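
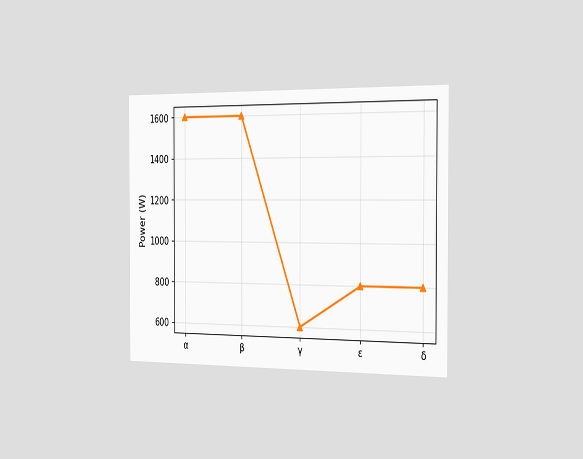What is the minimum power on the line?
600W

The chart is viewed slightly from the right. The lowest point is at γ, and reading across to the y-axis gives 600W.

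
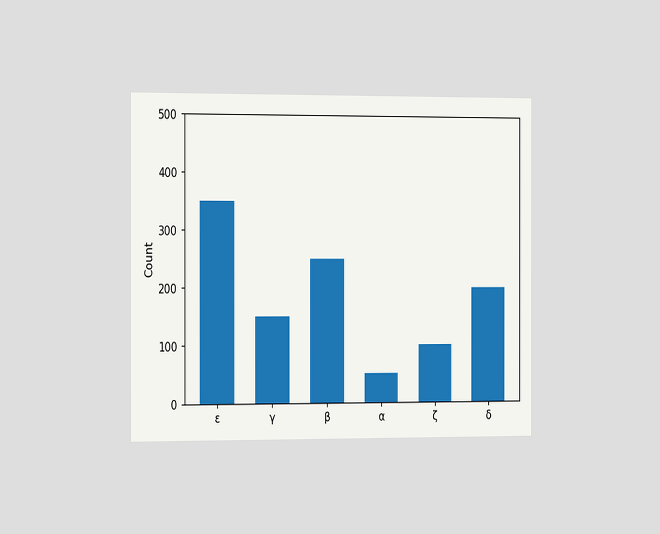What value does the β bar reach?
250

The chart is viewed slightly from the left. Reading along the chart's y-axis, the β bar reaches 250.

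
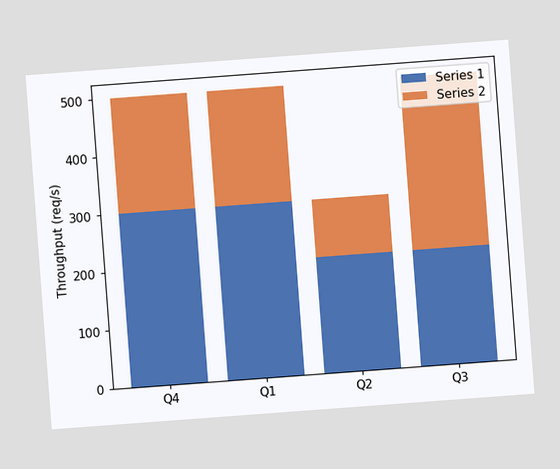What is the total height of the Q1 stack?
The chart is tilted about 4° counter-clockwise. The Q1 stack's top reaches 500req/s on the y-axis.

500req/s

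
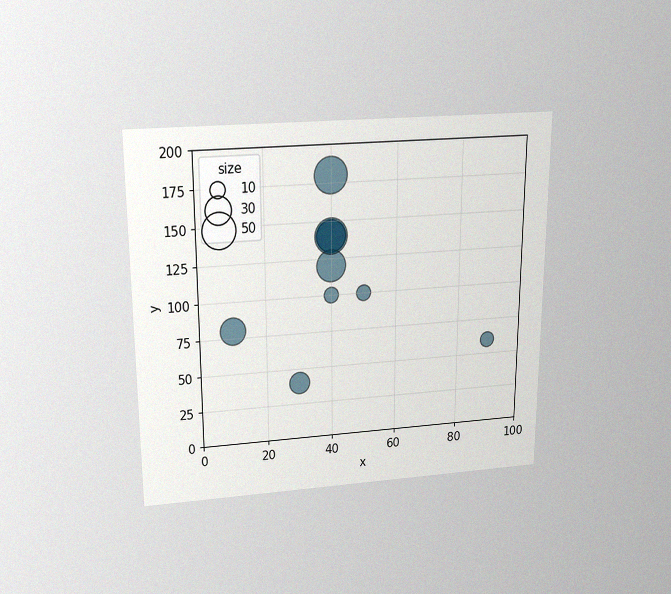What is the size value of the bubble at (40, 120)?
40

The chart is viewed slightly from above, with some photo noise. Matching the bubble at (40, 120) against the size legend gives 40.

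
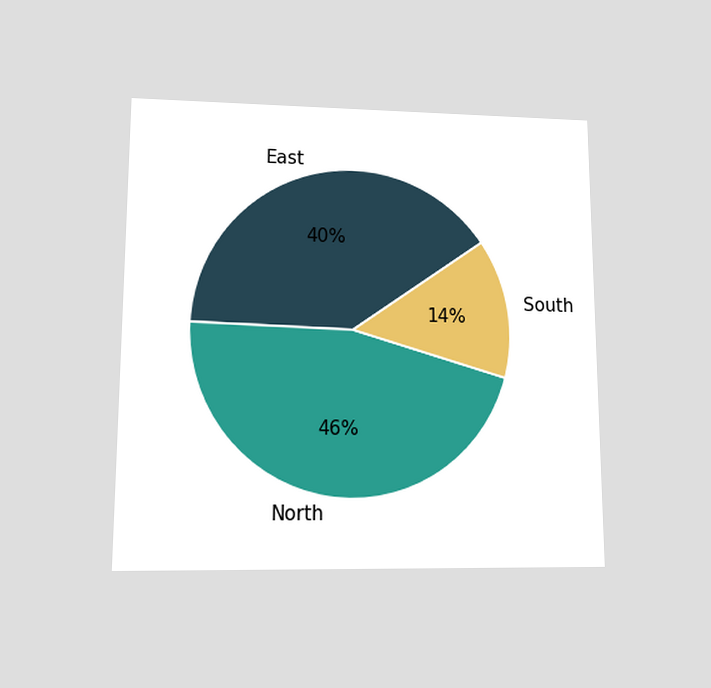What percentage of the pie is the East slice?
40%

The chart is viewed at a slight angle. The East slice takes up 40% of the pie.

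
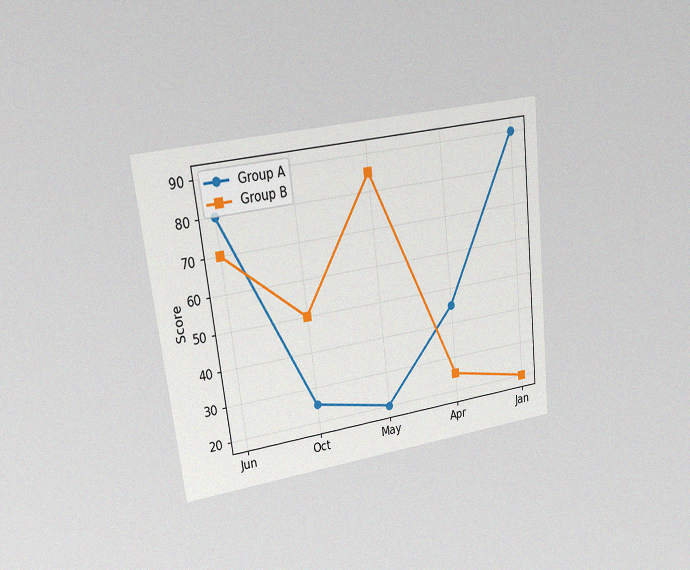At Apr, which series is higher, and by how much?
Group A, by 20

The chart is tilted about 7° counter-clockwise and viewed at a slight angle, with some photo noise. At Apr, Group A sits above the other line by 20.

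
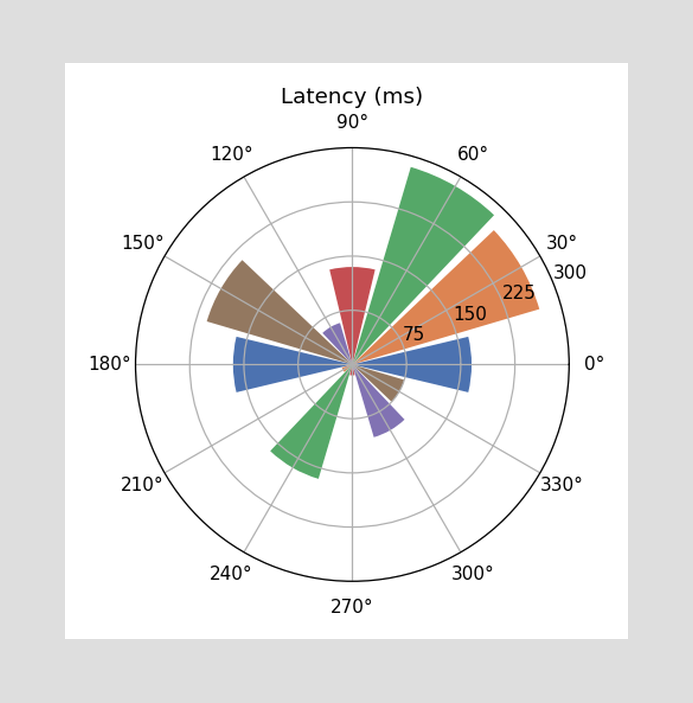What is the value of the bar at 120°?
60ms

The bar at 120° reaches 60ms on the radial axis.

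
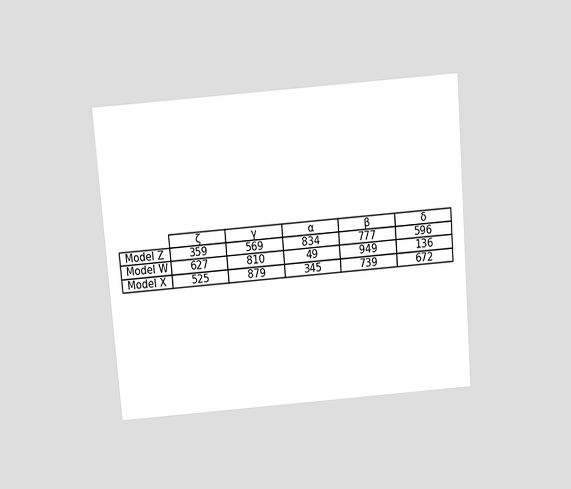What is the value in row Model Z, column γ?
569

The chart is tilted about 5° counter-clockwise and viewed slightly from above. The (Model Z, γ) cell reads 569.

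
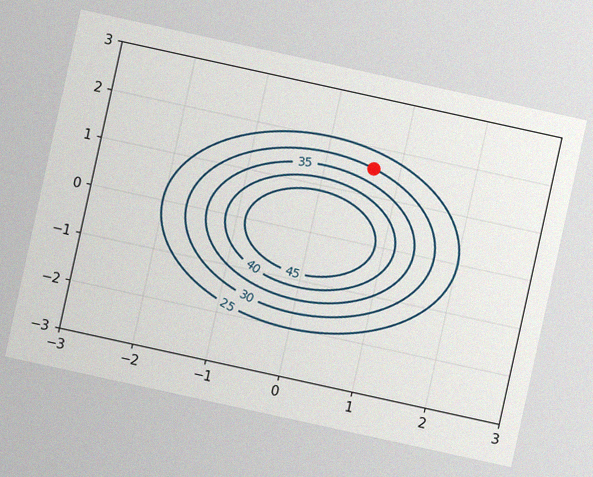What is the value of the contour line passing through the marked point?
The chart is tilted about 12° clockwise, with some photo noise. The marked point sits on the contour labelled 30.

30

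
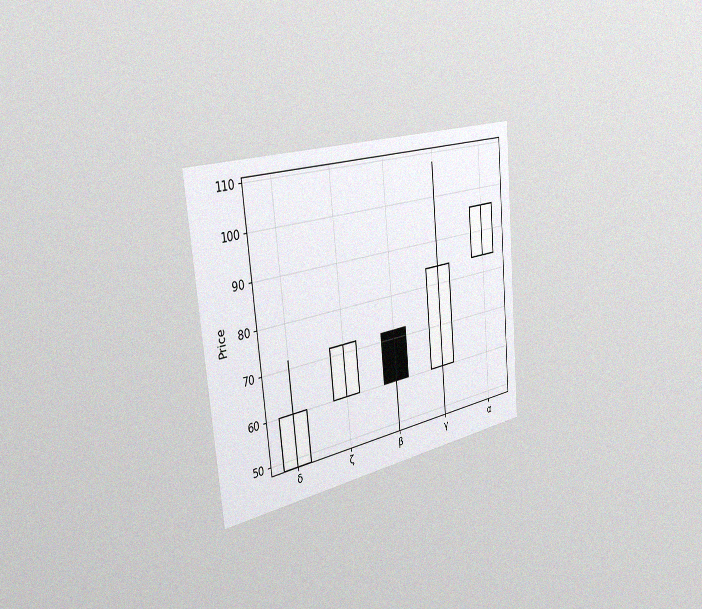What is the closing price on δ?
60

The chart is tilted about 6° counter-clockwise and viewed slightly from the left, with some photo noise. The δ candle closes at 60.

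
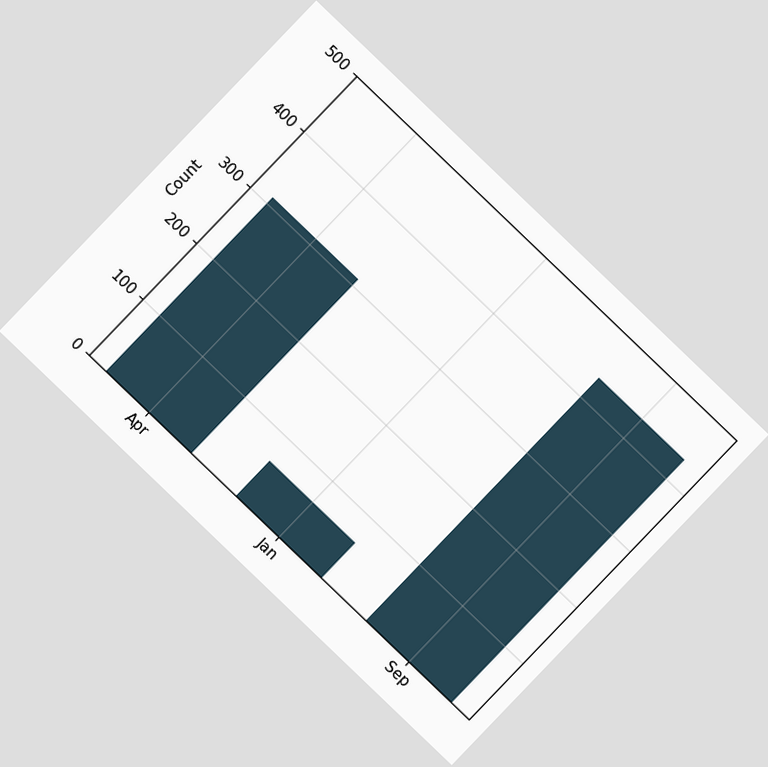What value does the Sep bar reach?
The chart is tilted about 44° clockwise. Reading along the chart's y-axis, the Sep bar reaches 434.

434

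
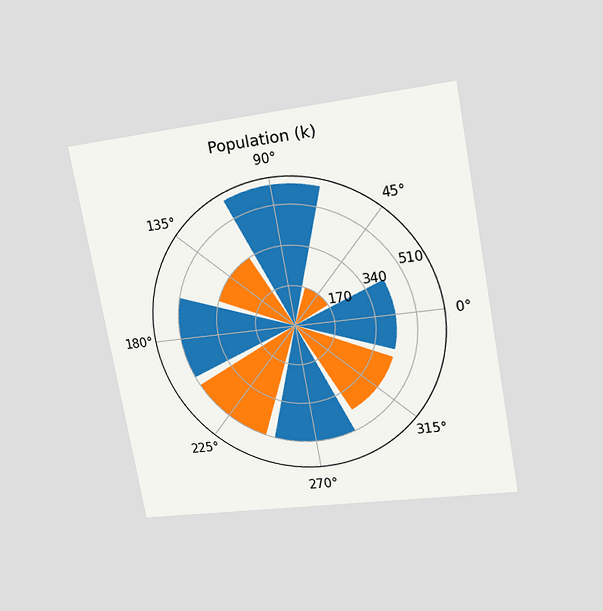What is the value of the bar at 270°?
The chart is tilted about 10° counter-clockwise and viewed at a slight angle. The bar at 270° reaches 510k on the radial axis.

510k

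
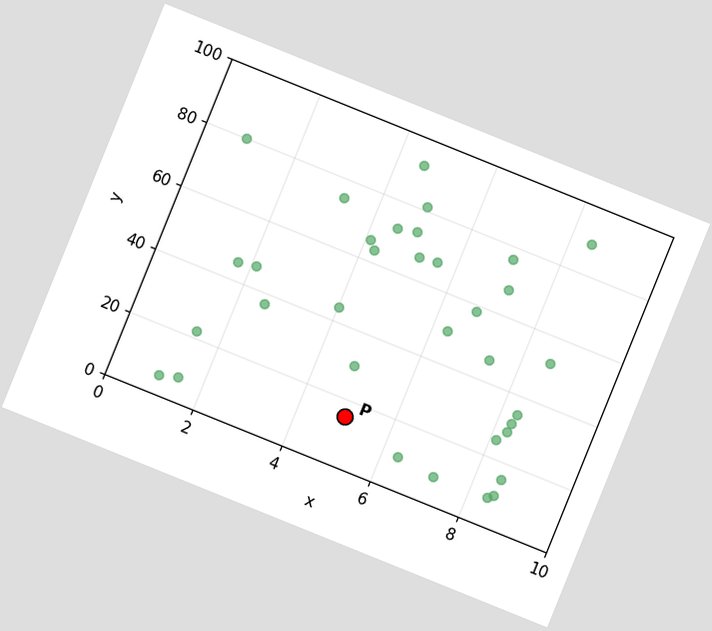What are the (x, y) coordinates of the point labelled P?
(5, 15)

The chart is tilted about 22° clockwise. Following the gridlines from P to each axis, P sits at (5, 15).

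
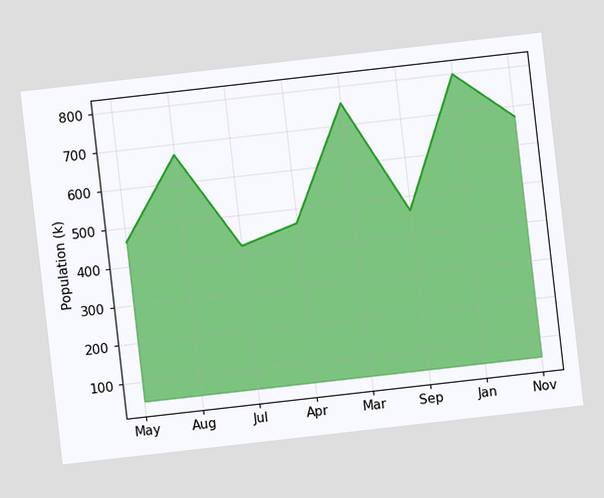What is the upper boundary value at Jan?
The chart is tilted about 6° counter-clockwise. At Jan the upper boundary is at 798k.

798k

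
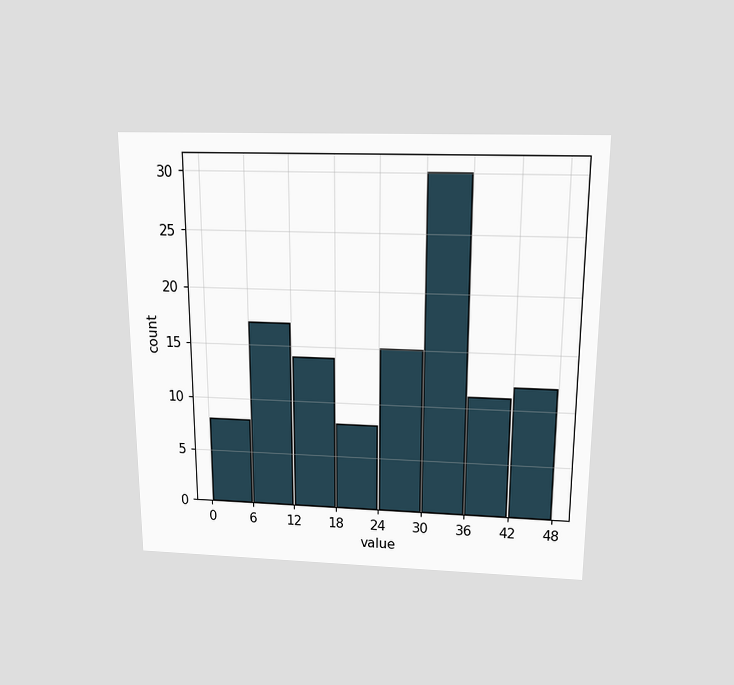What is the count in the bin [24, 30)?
15

The chart is viewed slightly from above. The [24, 30) bin has height 15.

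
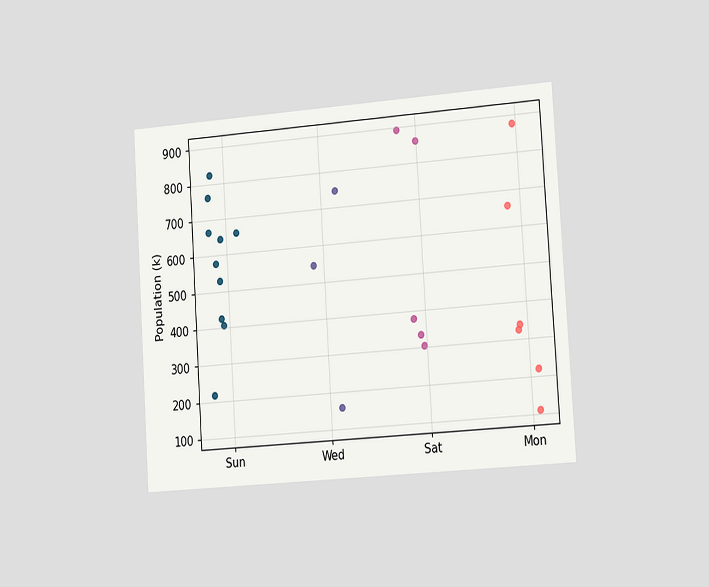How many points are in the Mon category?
6

The chart is tilted about 4° counter-clockwise and viewed slightly from the right. Counting the markers in the Mon column gives 6.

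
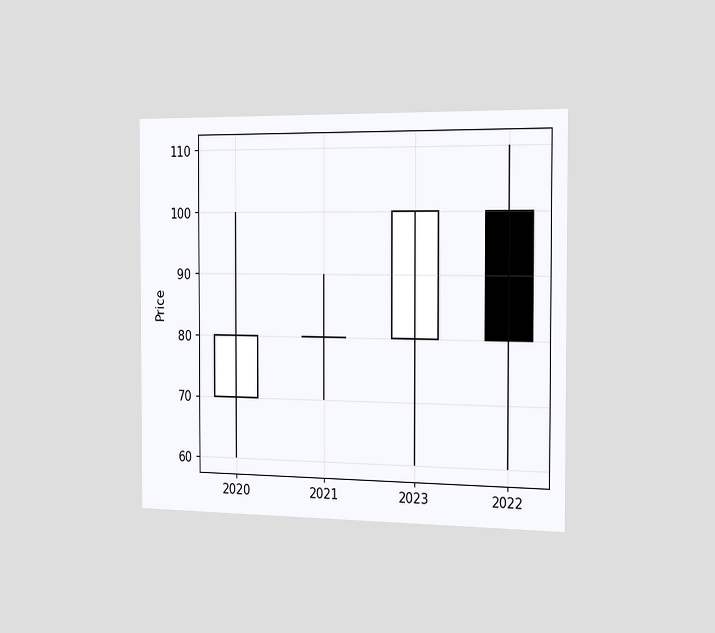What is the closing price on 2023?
The chart is viewed slightly from the right. The 2023 candle closes at 100.

100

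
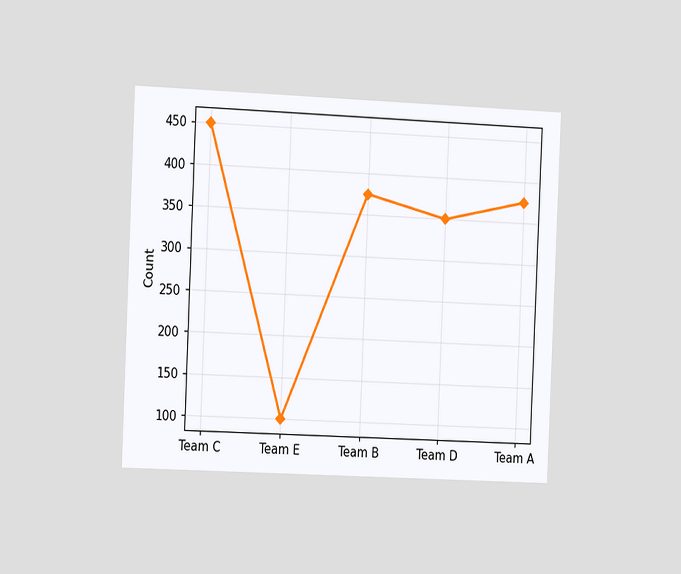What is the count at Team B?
375

The chart is tilted about 2° clockwise and viewed slightly from the left. At Team B, the line is at 375.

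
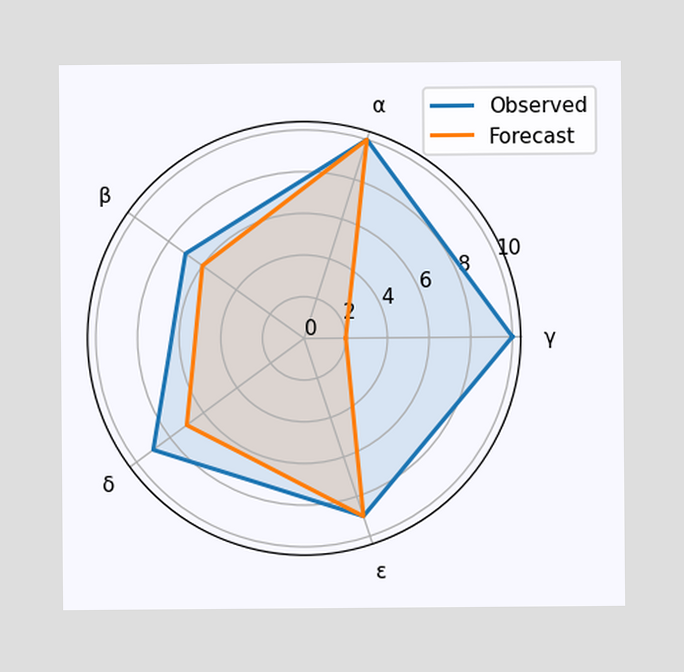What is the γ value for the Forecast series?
2

On the γ axis, Forecast reaches 2.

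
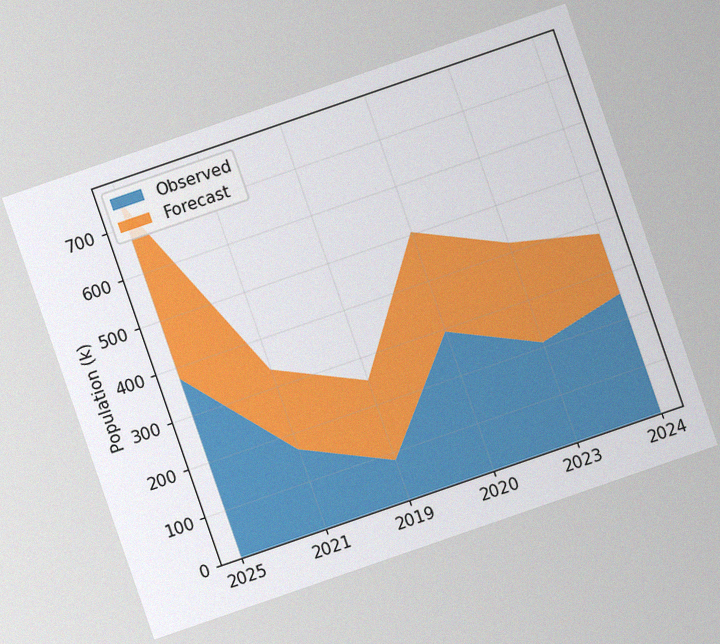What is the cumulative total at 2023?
The chart is tilted about 19° counter-clockwise, with some photo noise. The stacked total at 2023 reaches 420k.

420k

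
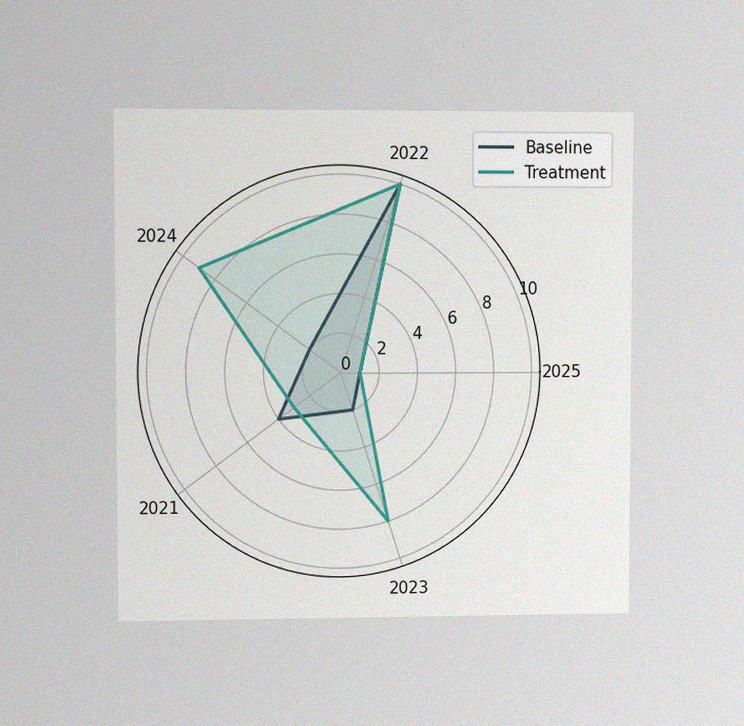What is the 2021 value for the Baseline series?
The chart is viewed at a slight angle, with some photo noise. On the 2021 axis, Baseline reaches 4.

4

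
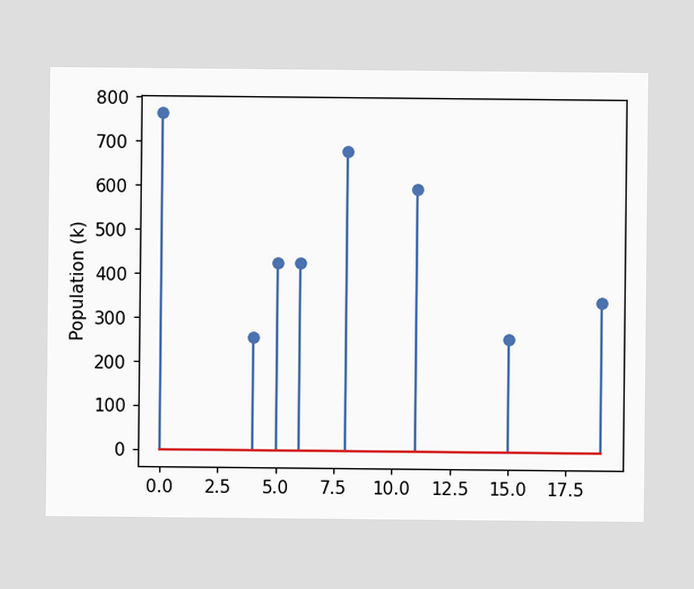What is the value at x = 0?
The stem at x=0 reaches 765k.

765k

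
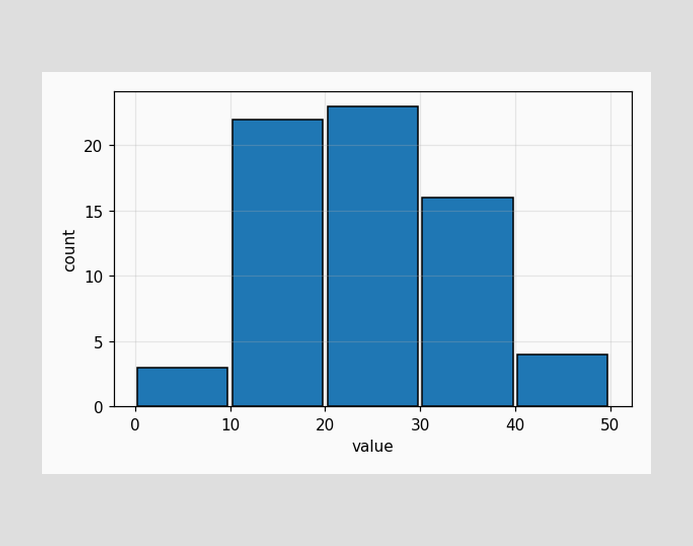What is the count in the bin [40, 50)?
The [40, 50) bin has height 4.

4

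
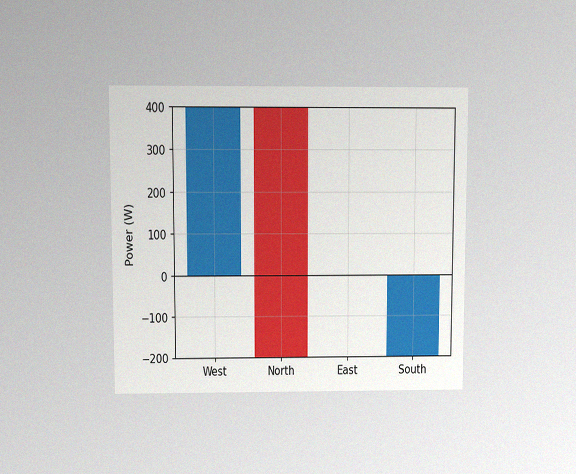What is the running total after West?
400W

The chart is viewed at a slight angle, with some photo noise. After West the running total reaches 400W.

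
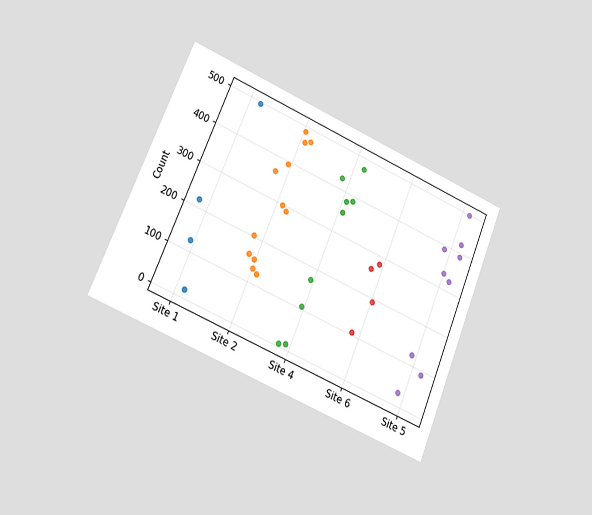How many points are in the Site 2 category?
12

The chart is tilted about 23° clockwise and viewed at a slight angle. Counting the markers in the Site 2 column gives 12.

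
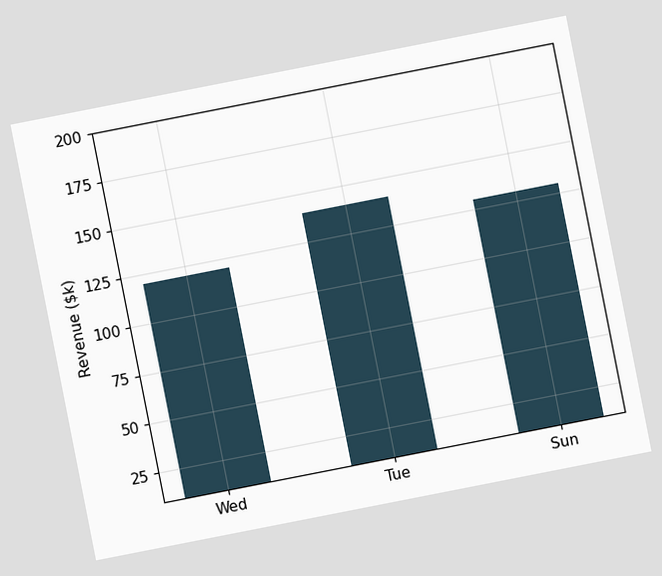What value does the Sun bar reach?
The chart is tilted about 11° counter-clockwise. Reading along the chart's y-axis, the Sun bar reaches $130k.

$130k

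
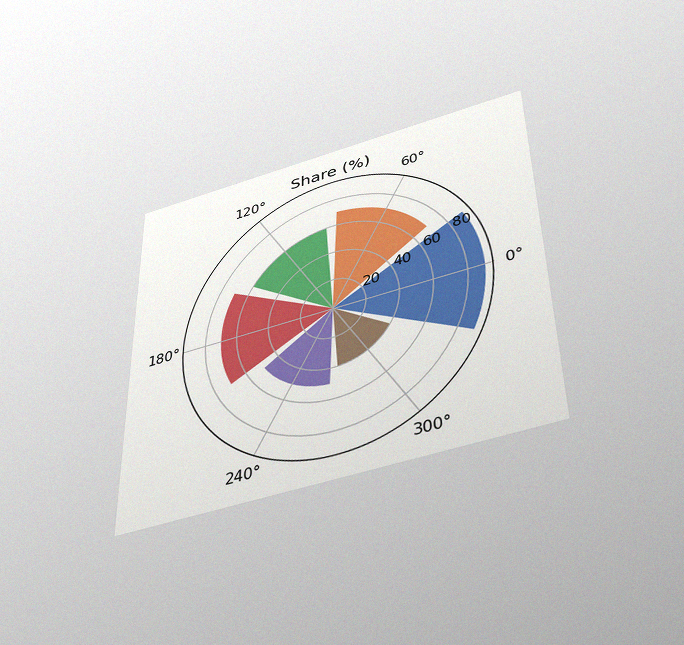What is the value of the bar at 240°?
50%

The chart is viewed slightly from below, with some photo noise. The bar at 240° reaches 50% on the radial axis.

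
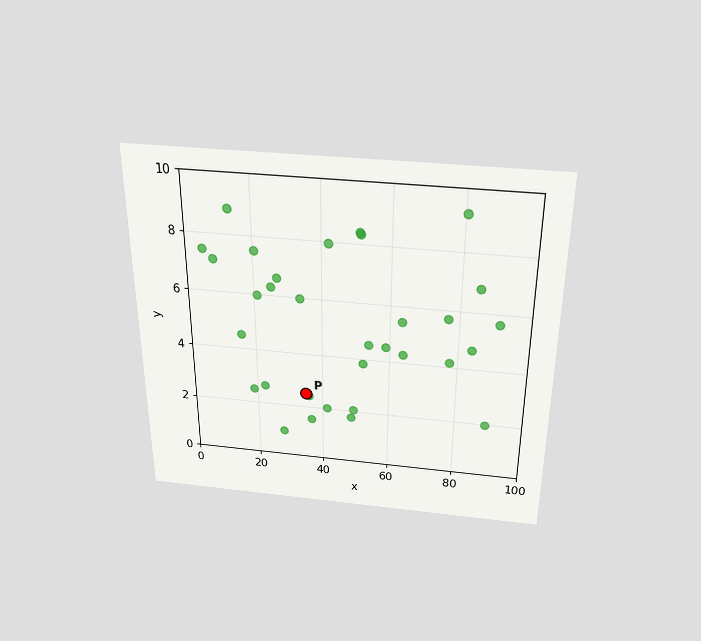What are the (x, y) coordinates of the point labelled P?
(35, 2.5)

The chart is viewed slightly from above. Following the gridlines from P to each axis, P sits at (35, 2.5).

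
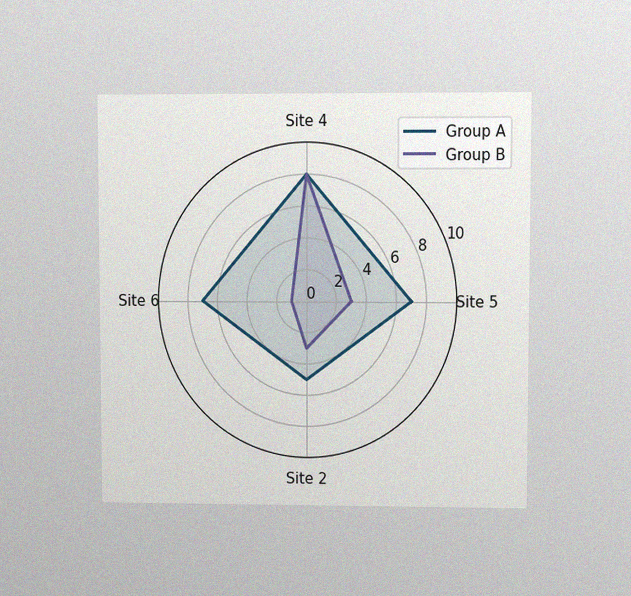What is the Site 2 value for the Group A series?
5

The chart is viewed at a slight angle, with some photo noise. On the Site 2 axis, Group A reaches 5.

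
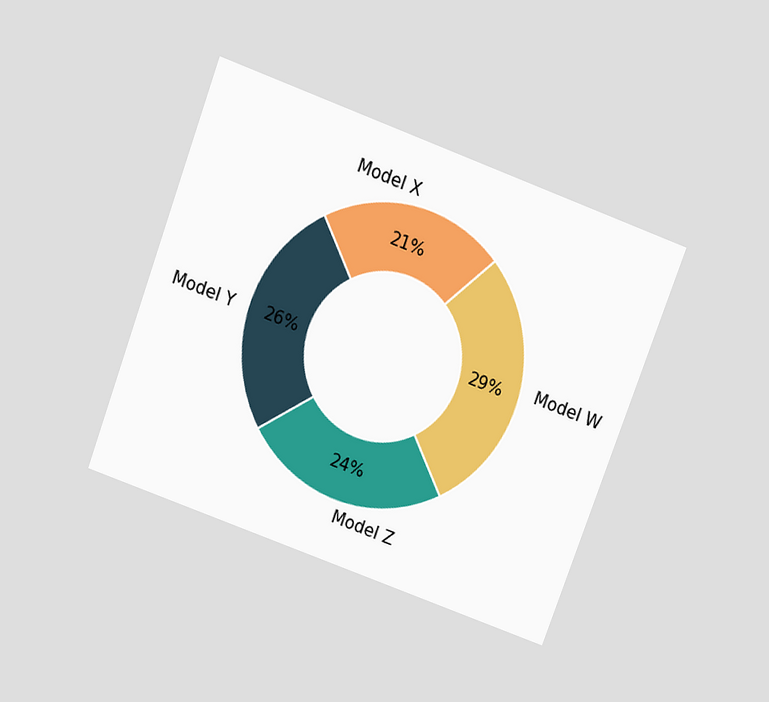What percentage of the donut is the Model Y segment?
The chart is tilted about 20° clockwise and viewed slightly from above. The Model Y segment takes up 26% of the ring.

26%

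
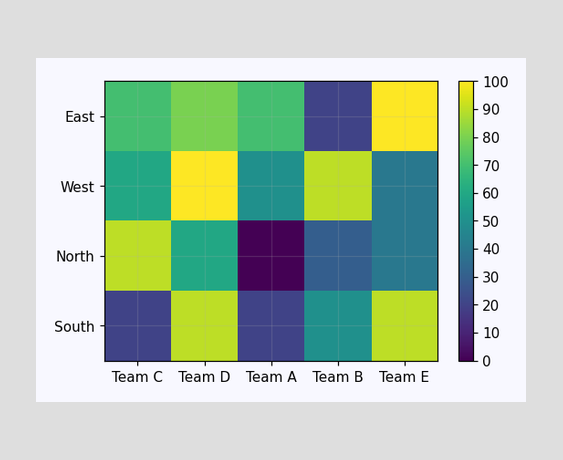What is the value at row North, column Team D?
Matching cell (North, Team D) against the colorbar gives 60.

60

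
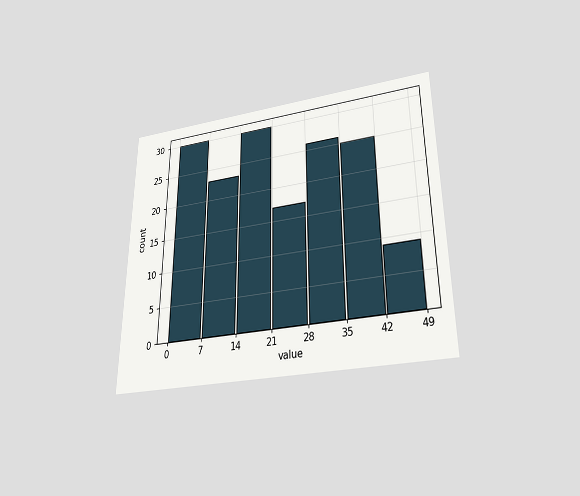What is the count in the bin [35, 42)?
The chart is viewed slightly from below. The [35, 42) bin has height 25.

25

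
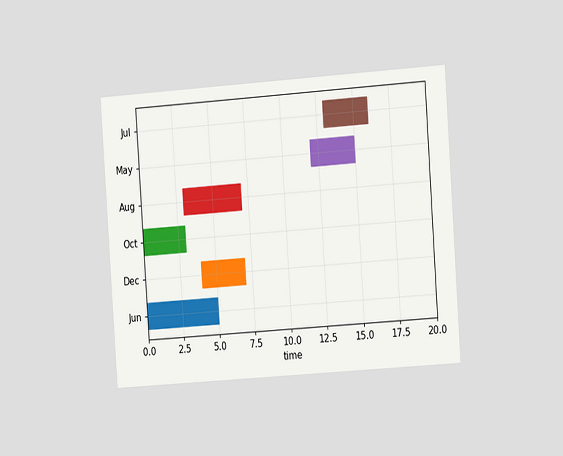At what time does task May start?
The chart is tilted about 4° counter-clockwise and viewed at a slight angle. The May bar begins at t=12.

12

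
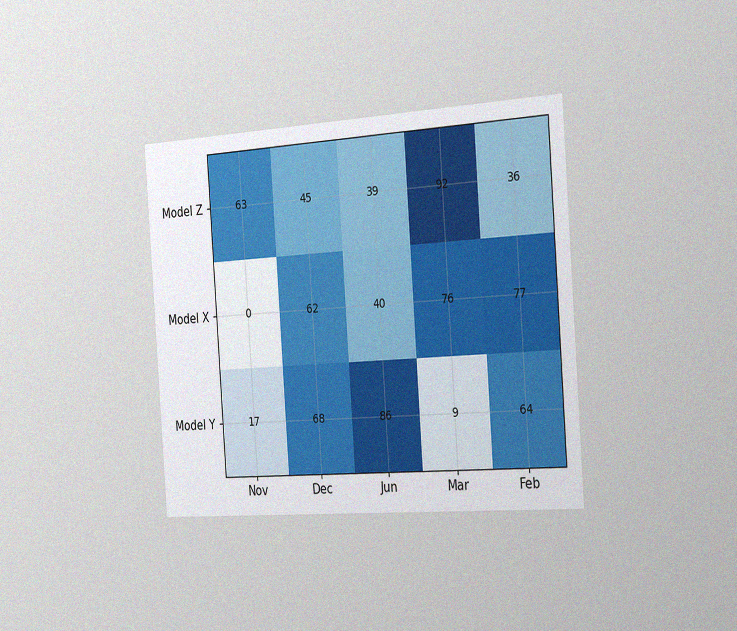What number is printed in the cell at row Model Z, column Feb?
36

The chart is tilted about 4° counter-clockwise and viewed slightly from the right, with some photo noise. The (Model Z, Feb) cell reads 36.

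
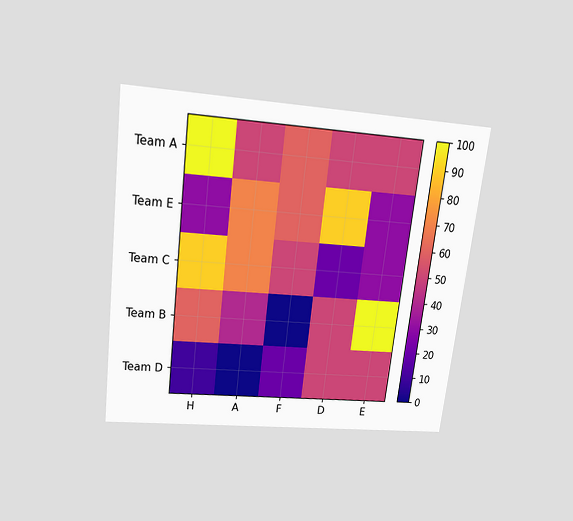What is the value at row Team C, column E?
30

The chart is tilted about 7° clockwise and viewed slightly from above. Matching cell (Team C, E) against the colorbar gives 30.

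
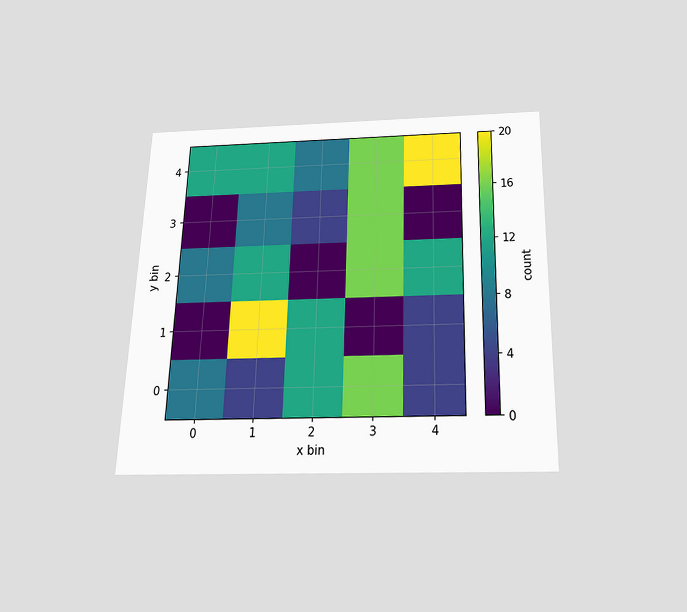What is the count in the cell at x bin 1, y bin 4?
12

The chart is viewed slightly from below. Matching the cell (1, 4) against the colorbar gives 12.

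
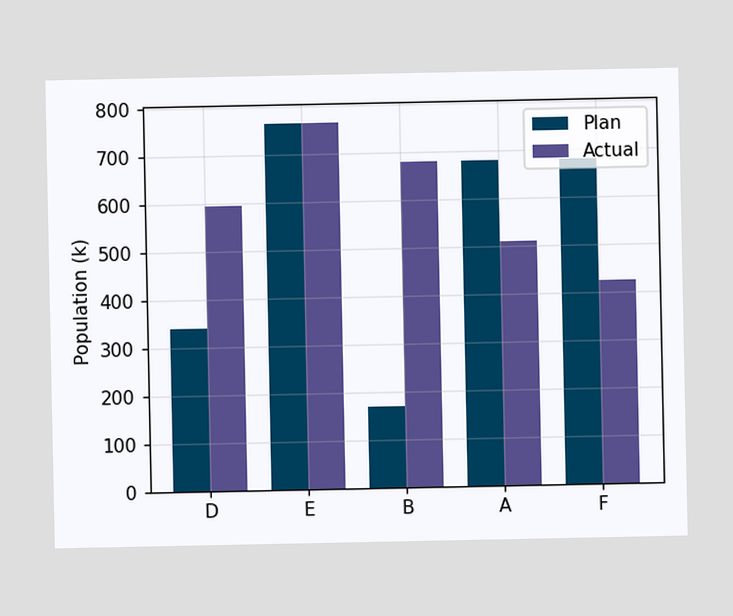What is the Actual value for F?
425k

The Actual bar at F reaches 425k on the y-axis.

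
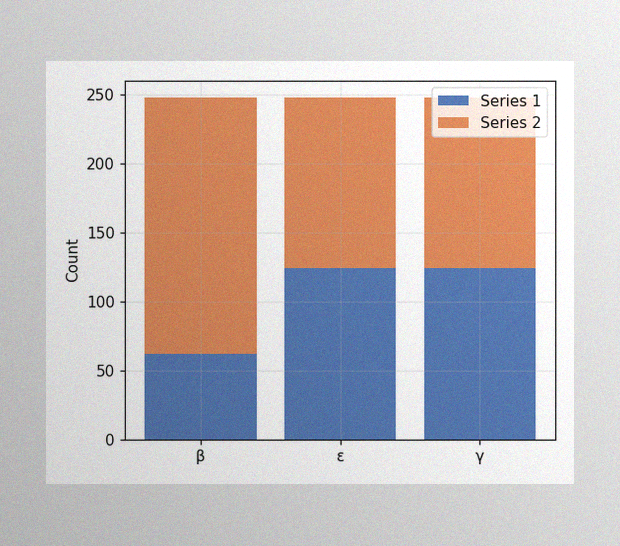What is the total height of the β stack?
248

The image has some photo noise and uneven lighting. The β stack's top reaches 248 on the y-axis.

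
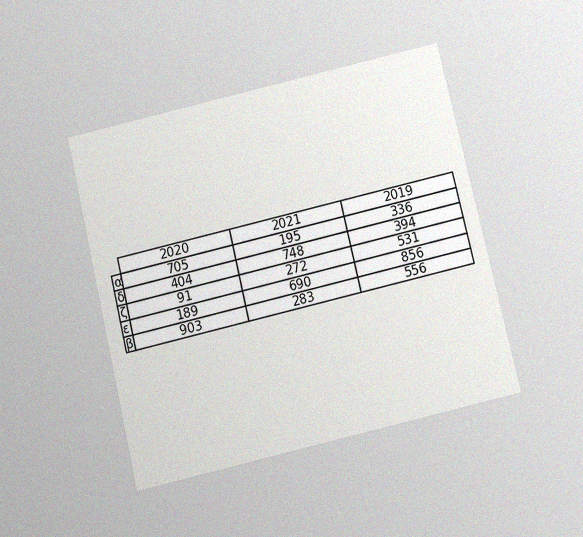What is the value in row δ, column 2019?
The chart is tilted about 13° counter-clockwise and viewed slightly from below, with some photo noise. The (δ, 2019) cell reads 394.

394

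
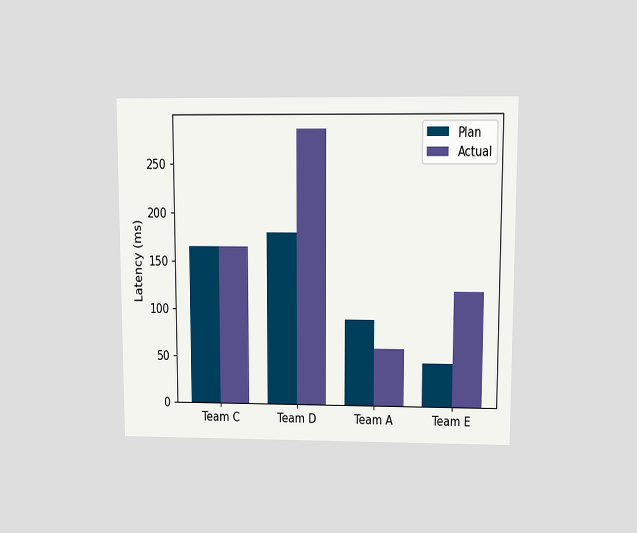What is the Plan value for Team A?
90ms

The chart is viewed at a slight angle. The Plan bar at Team A reaches 90ms on the y-axis.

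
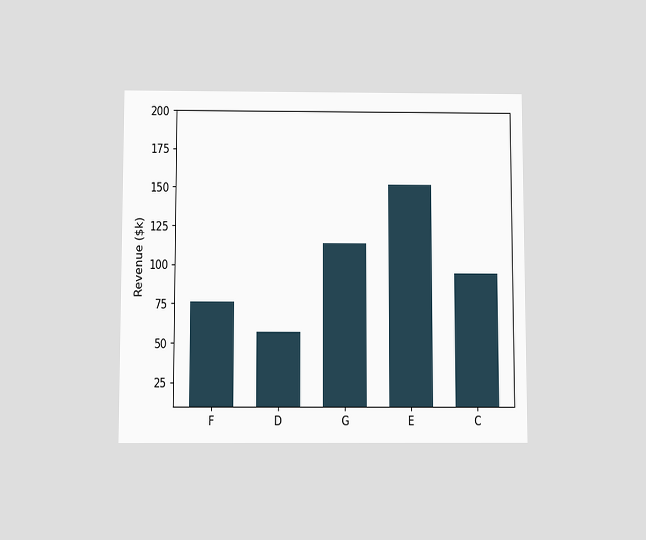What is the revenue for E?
The chart is viewed slightly from below. Reading along the chart's y-axis, the E bar reaches $152k.

$152k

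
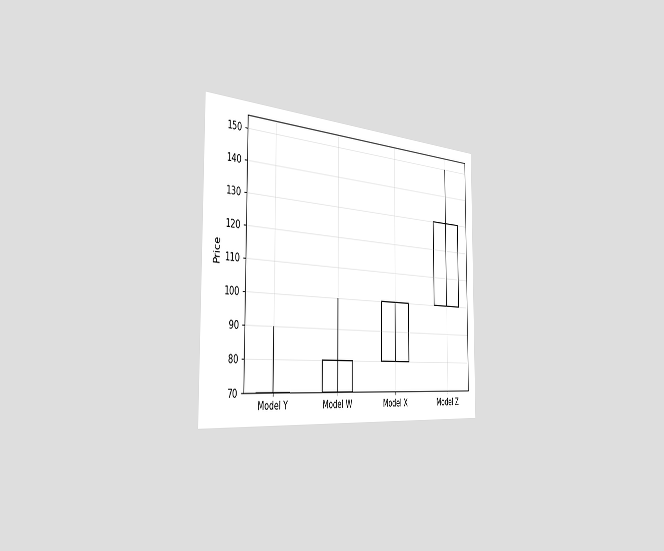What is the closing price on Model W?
80

The chart is viewed slightly from the left. The Model W candle closes at 80.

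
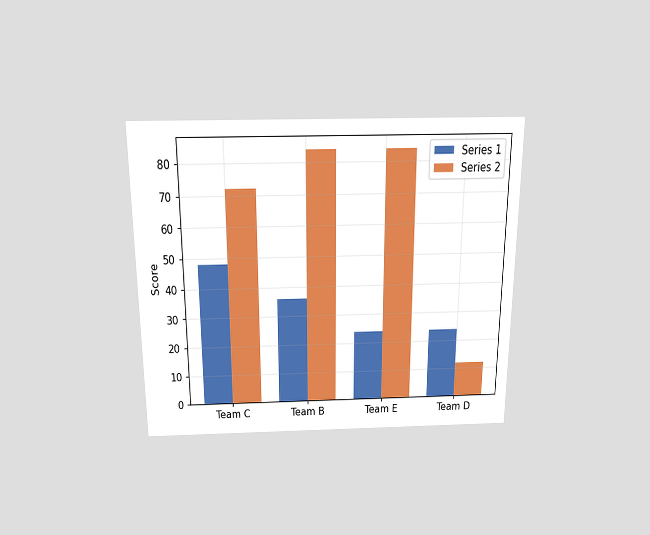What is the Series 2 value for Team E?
The chart is viewed slightly from above. The Series 2 bar at Team E reaches 84 on the y-axis.

84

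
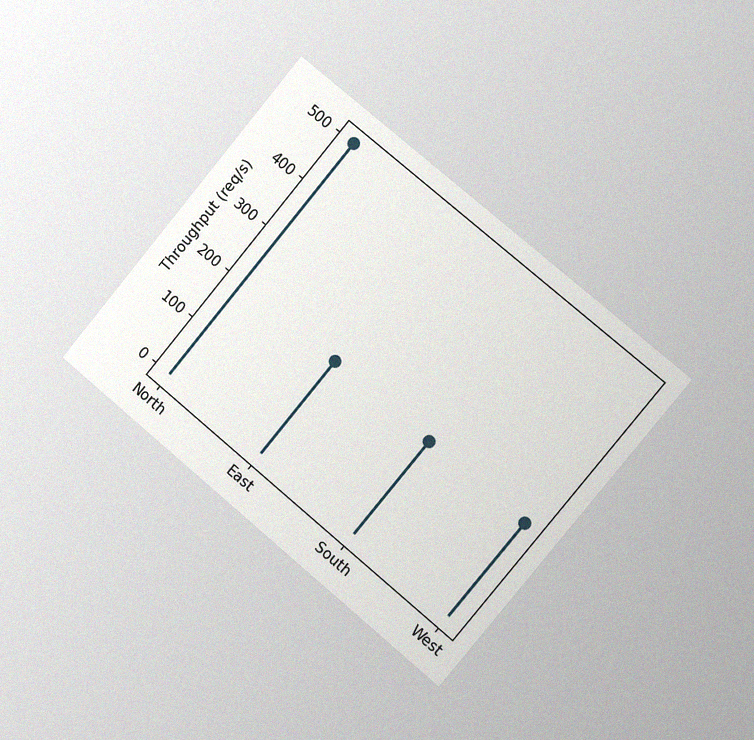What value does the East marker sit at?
The chart is tilted about 40° clockwise and viewed slightly from the right, with some photo noise. The East marker sits at 200req/s.

200req/s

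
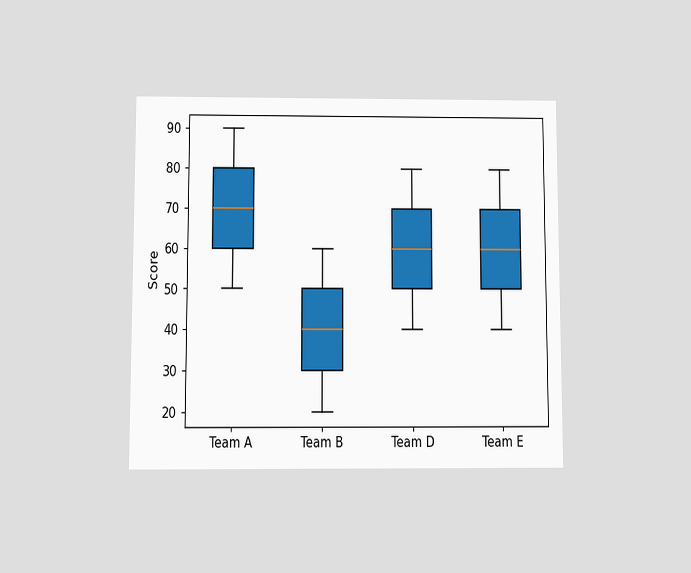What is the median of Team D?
60

The chart is viewed at a slight angle. The median line in the Team D box sits at 60.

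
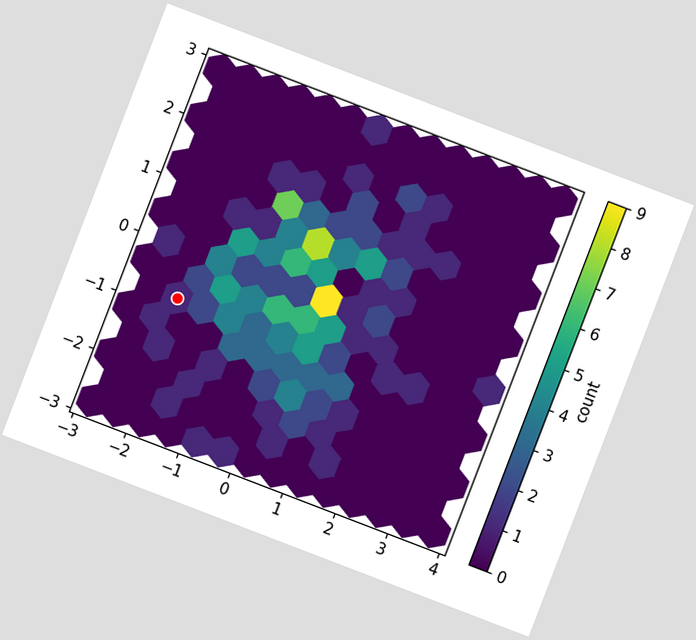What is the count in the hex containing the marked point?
The chart is tilted about 21° clockwise. The marked hex reads 1 on the colorbar.

1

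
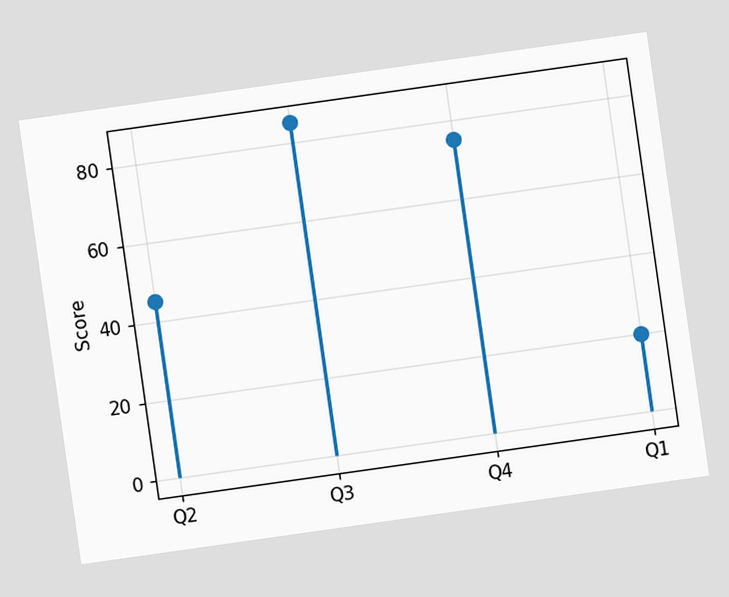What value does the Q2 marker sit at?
45

The chart is tilted about 8° counter-clockwise. The Q2 marker sits at 45.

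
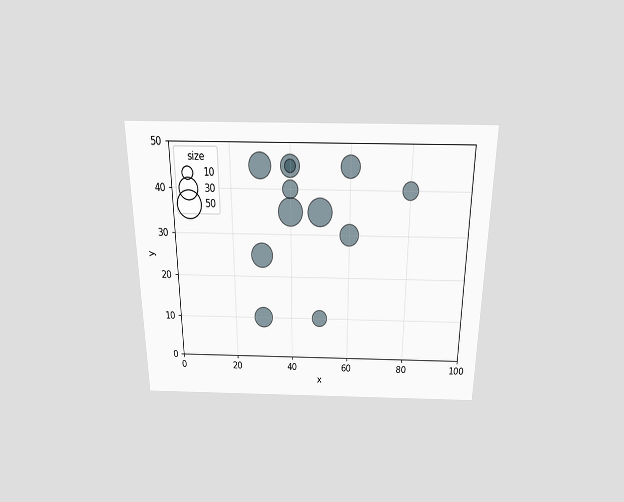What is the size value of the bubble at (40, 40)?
20

The chart is viewed slightly from above. Matching the bubble at (40, 40) against the size legend gives 20.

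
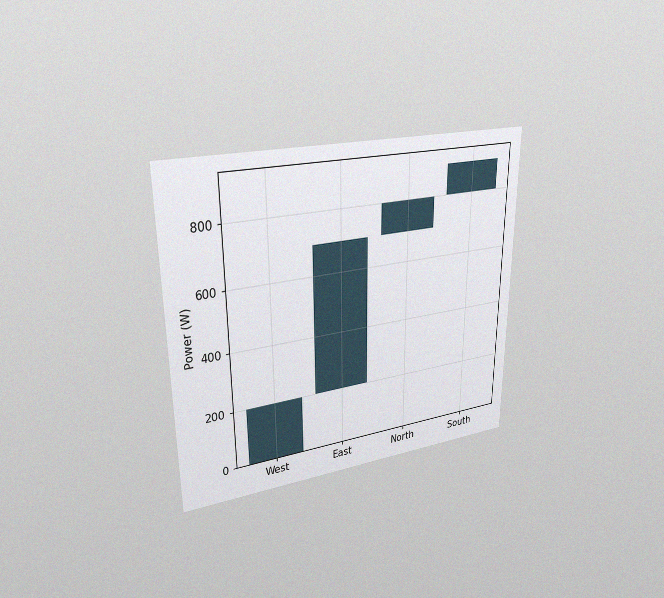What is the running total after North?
The chart is viewed at a slight angle, with some photo noise. After North the running total reaches 800W.

800W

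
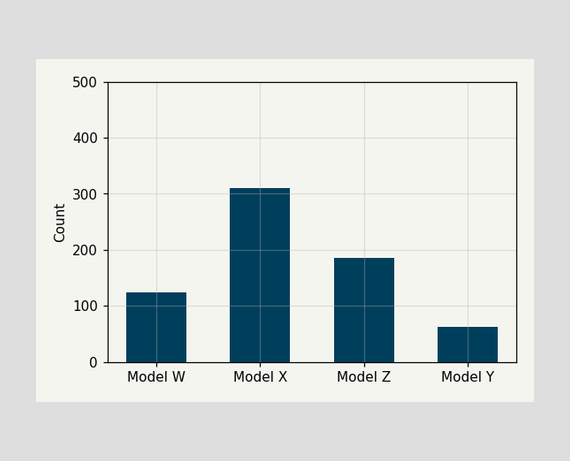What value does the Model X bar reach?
Reading along the chart's y-axis, the Model X bar reaches 310.

310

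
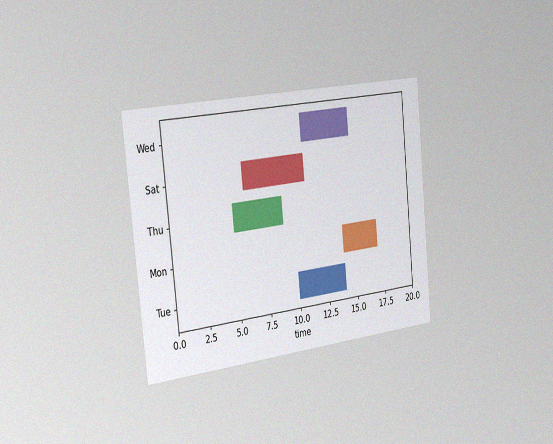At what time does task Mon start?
14

The chart is tilted about 6° counter-clockwise and viewed slightly from the left, with some photo noise. The Mon bar begins at t=14.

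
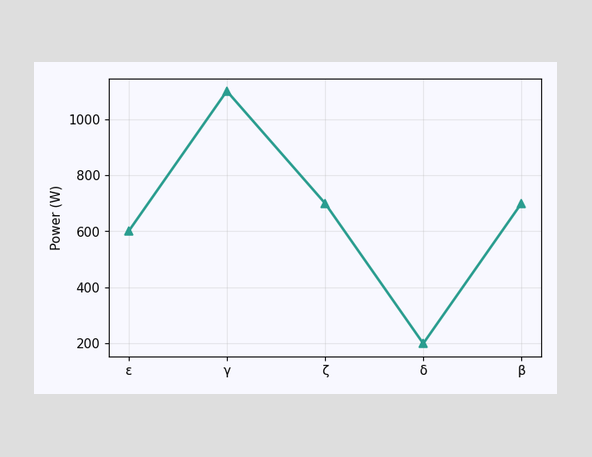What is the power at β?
At β, the line is at 700W.

700W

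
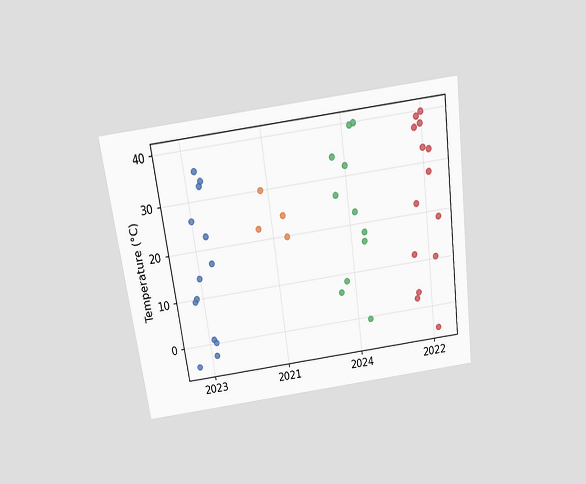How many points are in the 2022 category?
14

The chart is tilted about 8° counter-clockwise and viewed slightly from above. Counting the markers in the 2022 column gives 14.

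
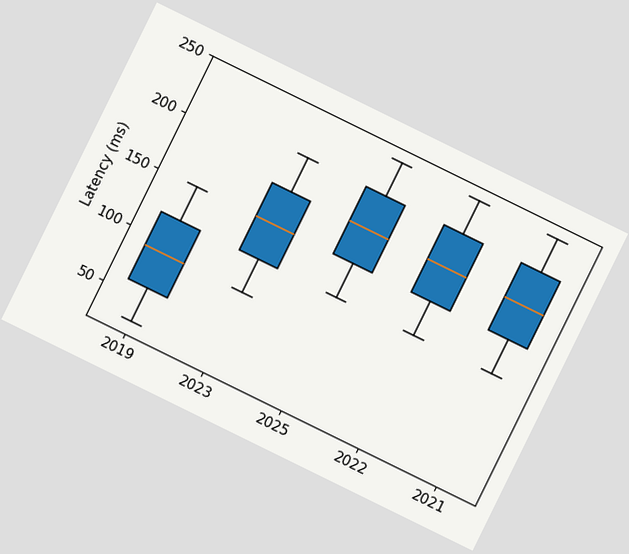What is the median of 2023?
The chart is tilted about 26° clockwise. The median line in the 2023 box sits at 150ms.

150ms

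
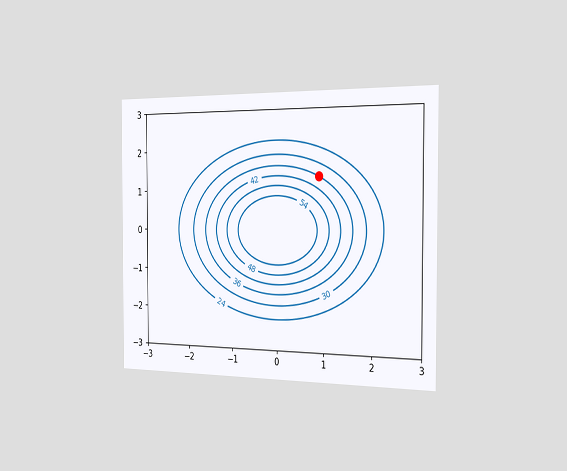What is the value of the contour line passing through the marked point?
The chart is viewed slightly from the right. The marked point sits on the contour labelled 36.

36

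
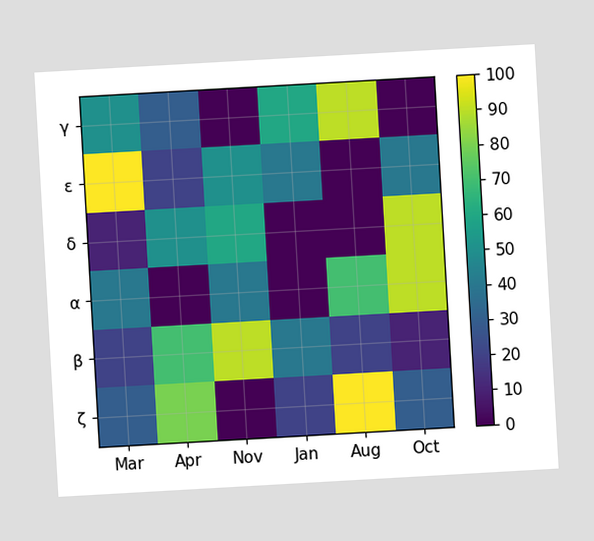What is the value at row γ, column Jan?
60

The chart is tilted about 3° counter-clockwise. Matching cell (γ, Jan) against the colorbar gives 60.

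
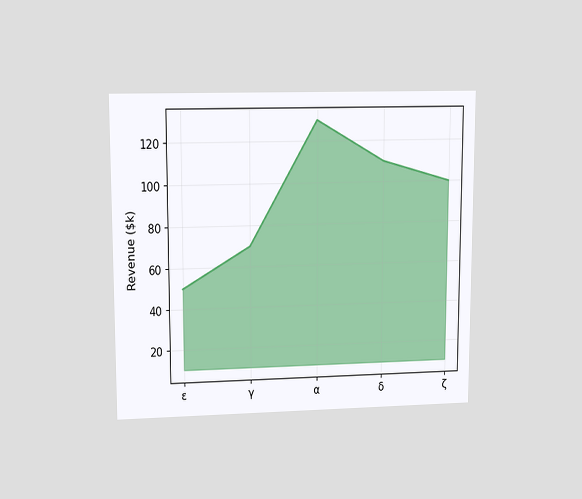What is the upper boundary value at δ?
$110k

The chart is viewed at a slight angle. At δ the upper boundary is at $110k.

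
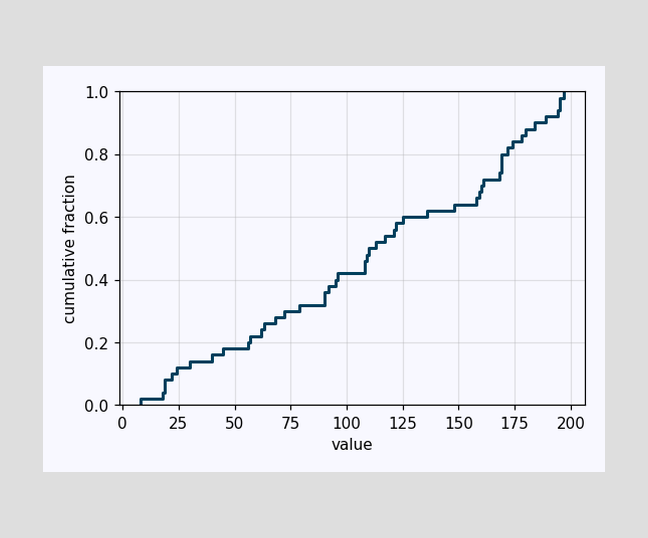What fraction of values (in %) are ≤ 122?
58%

At x=122 the ECDF step is at 58%.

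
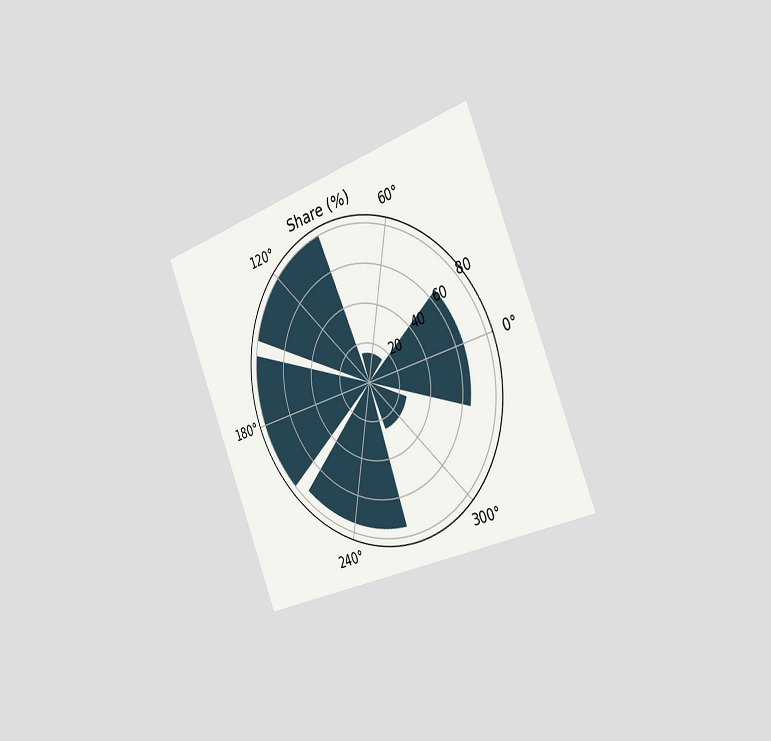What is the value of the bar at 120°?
80%

The chart is tilted about 23° counter-clockwise and viewed slightly from the right. The bar at 120° reaches 80% on the radial axis.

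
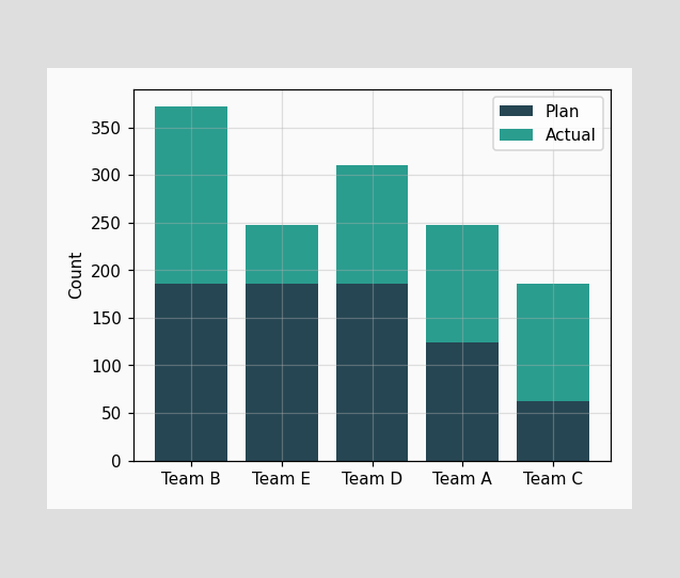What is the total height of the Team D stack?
The Team D stack's top reaches 310 on the y-axis.

310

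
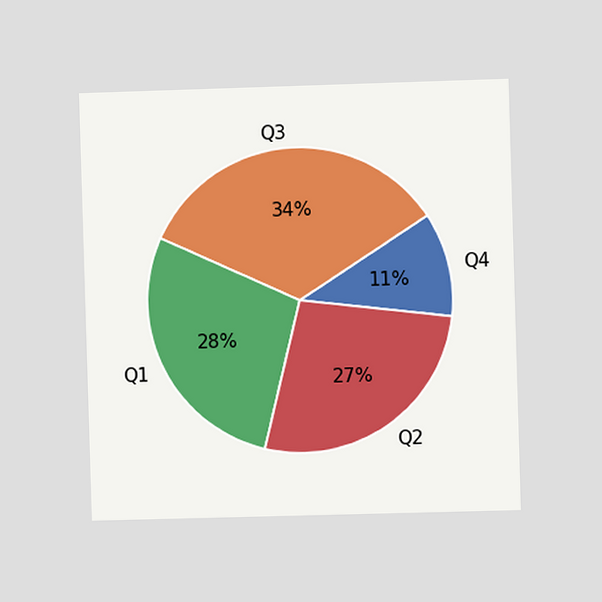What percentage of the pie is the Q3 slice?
The chart is viewed at a slight angle. The Q3 slice takes up 34% of the pie.

34%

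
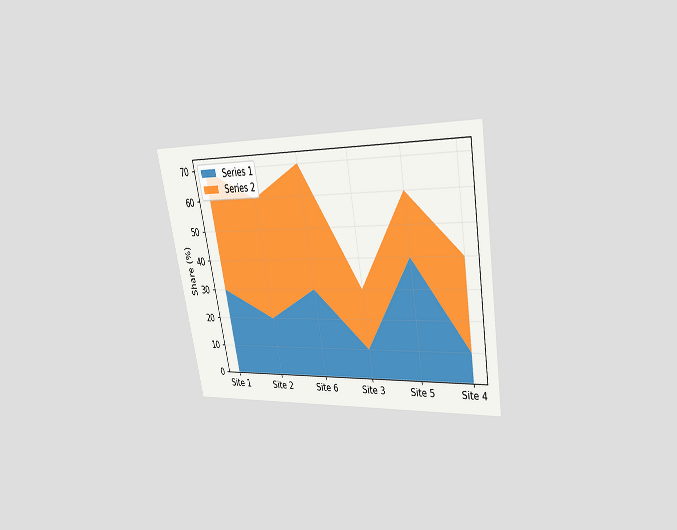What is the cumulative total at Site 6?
70%

The chart is tilted about 10° counter-clockwise and viewed at a slight angle. The stacked total at Site 6 reaches 70%.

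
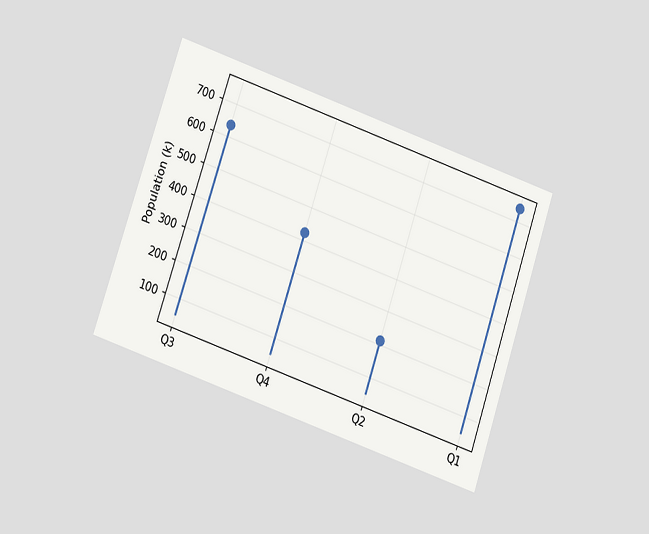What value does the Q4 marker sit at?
424k

The chart is tilted about 19° clockwise and viewed at a slight angle. The Q4 marker sits at 424k.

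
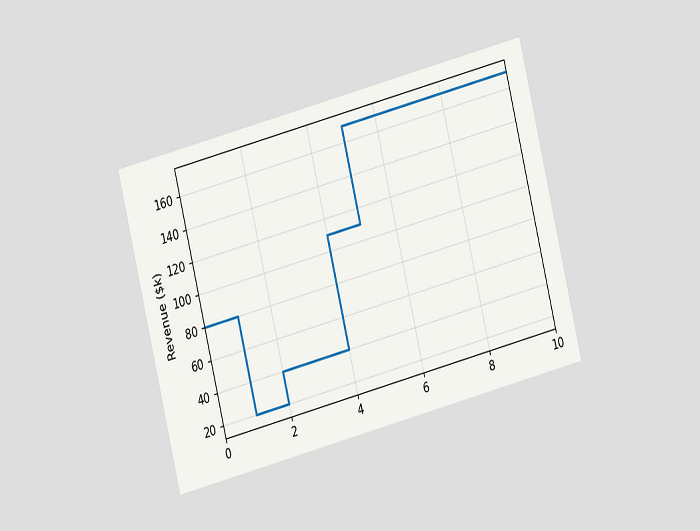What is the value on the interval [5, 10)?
The chart is tilted about 14° counter-clockwise and viewed at a slight angle. On [5, 10) the step sits at $170k.

$170k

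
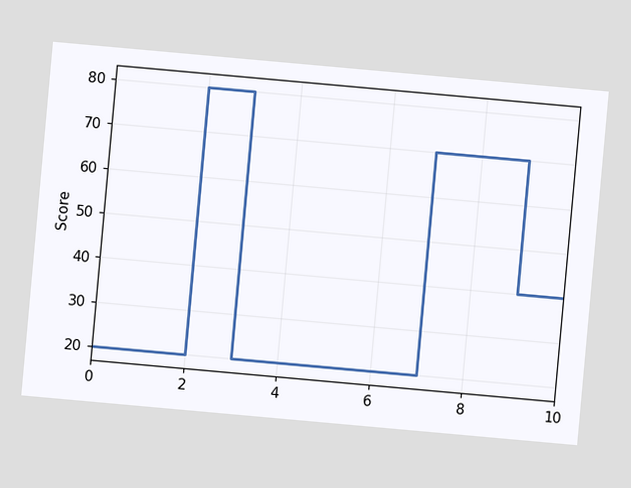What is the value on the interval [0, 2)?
The chart is tilted about 5° clockwise. On [0, 2) the step sits at 20.

20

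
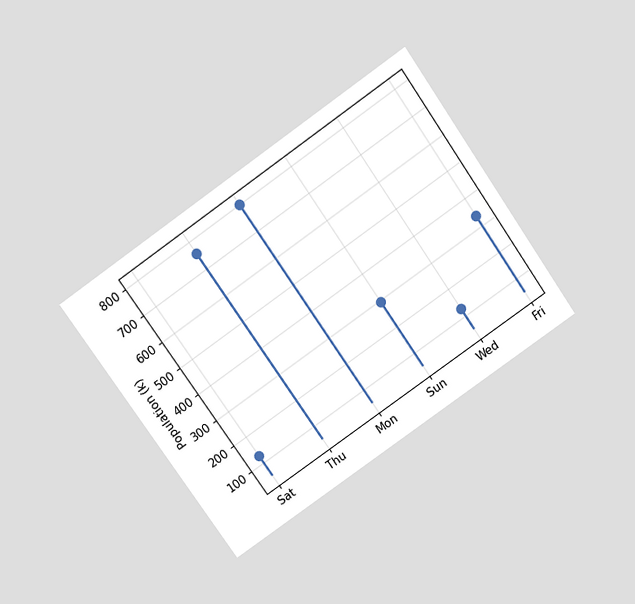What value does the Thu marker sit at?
The chart is tilted about 35° counter-clockwise and viewed slightly from above. The Thu marker sits at 756k.

756k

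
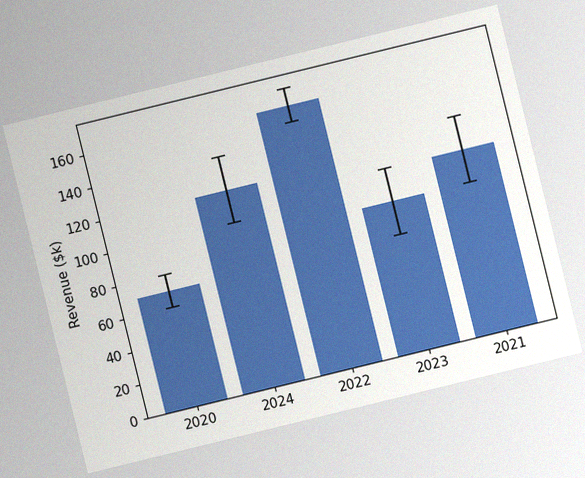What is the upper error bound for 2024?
The chart is tilted about 14° counter-clockwise, with some photo noise. The 2024 bar's upper whisker reaches $140k.

$140k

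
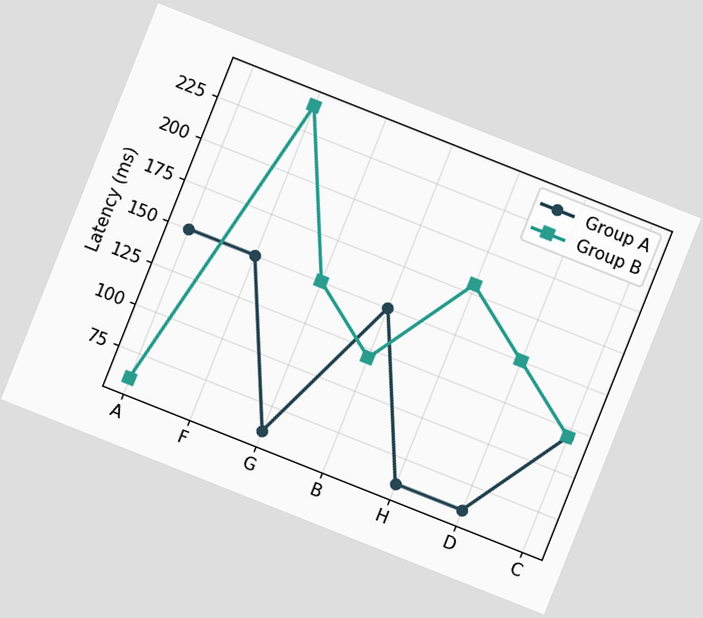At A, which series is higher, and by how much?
Group A, by 90ms

The chart is tilted about 22° clockwise. At A, Group A sits above the other line by 90ms.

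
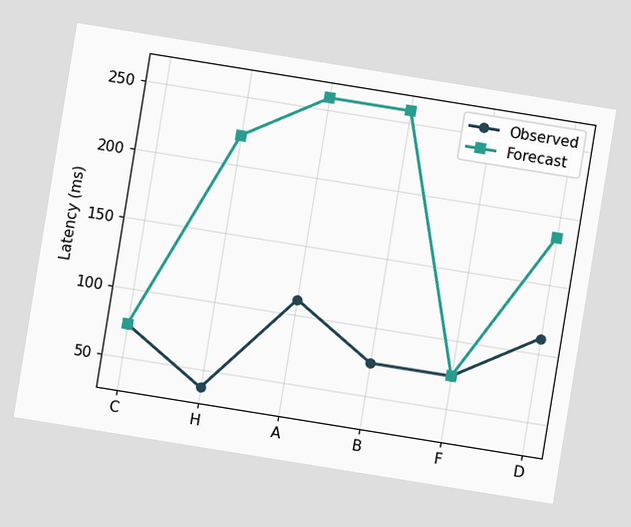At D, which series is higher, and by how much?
Forecast, by 74ms

The chart is tilted about 9° clockwise. At D, Forecast sits above the other line by 74ms.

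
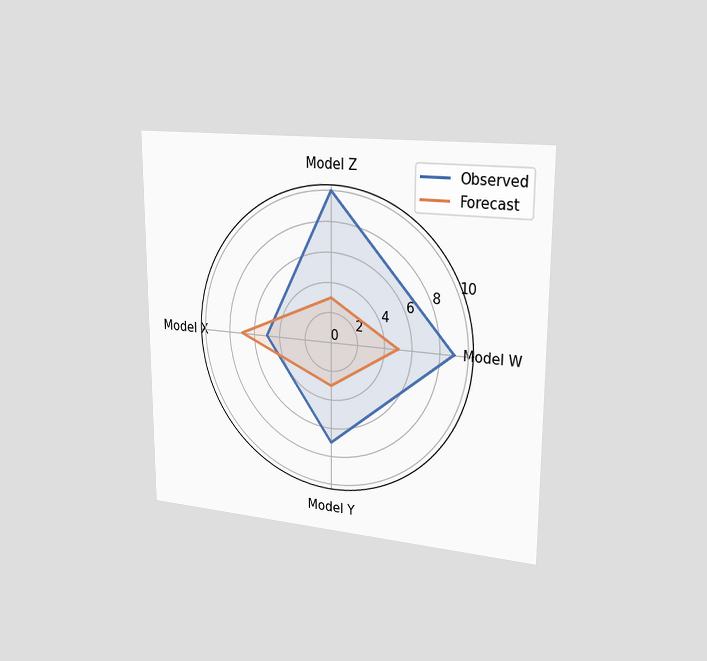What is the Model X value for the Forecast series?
The chart is viewed slightly from the right. On the Model X axis, Forecast reaches 7.

7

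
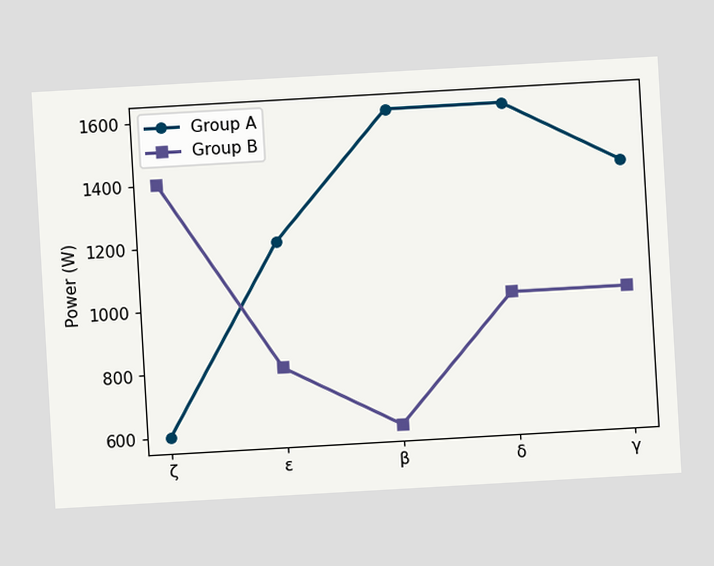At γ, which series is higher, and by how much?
Group A, by 400W

The chart is tilted about 3° counter-clockwise. At γ, Group A sits above the other line by 400W.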